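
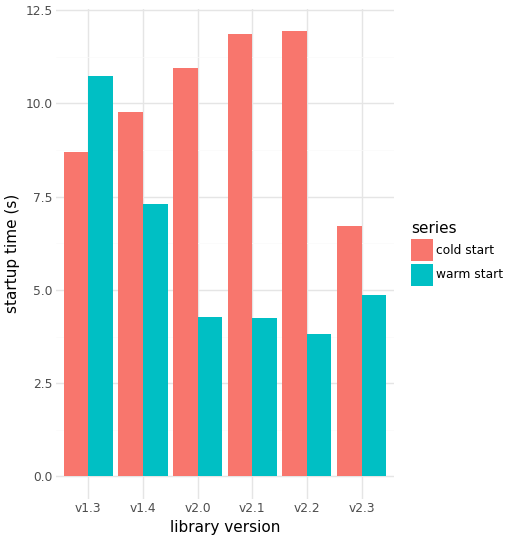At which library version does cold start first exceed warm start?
v1.3: cold start ≈ 9 vs warm start ≈ 11 (not yet); v1.4: cold start ≈ 10 vs warm start ≈ 7 (first crossover).

v1.4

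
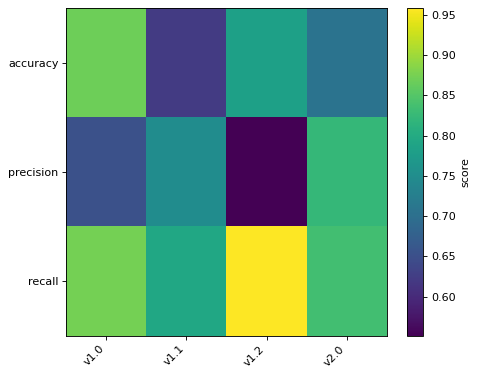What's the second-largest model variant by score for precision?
v1.1

Top 3 for precision: v2.0 ≈ 0.80, v1.1 ≈ 0.75, v1.0 ≈ 0.65.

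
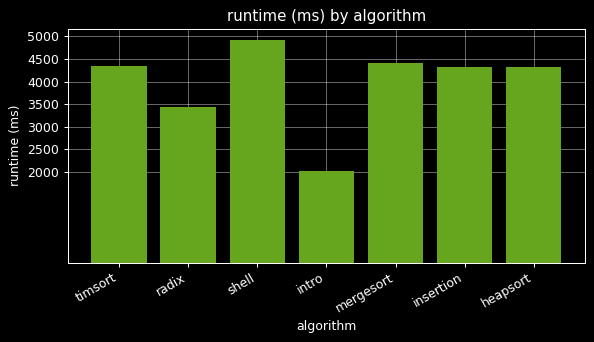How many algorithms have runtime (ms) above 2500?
6

Above 2500: timsort, radix, shell, mergesort, insertion, heapsort.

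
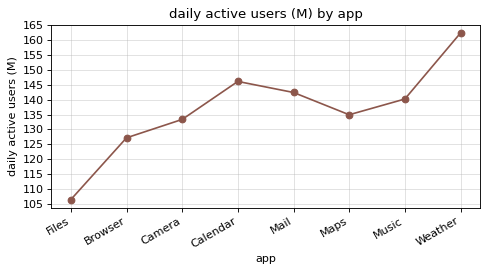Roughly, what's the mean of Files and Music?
(105 + 140) / 2 ≈ 122.

≈ 122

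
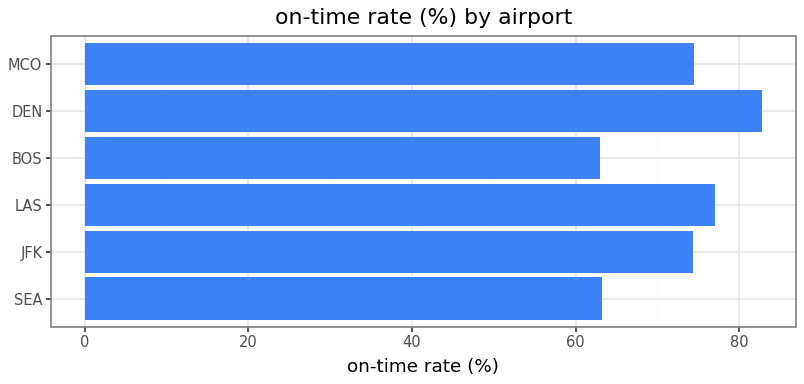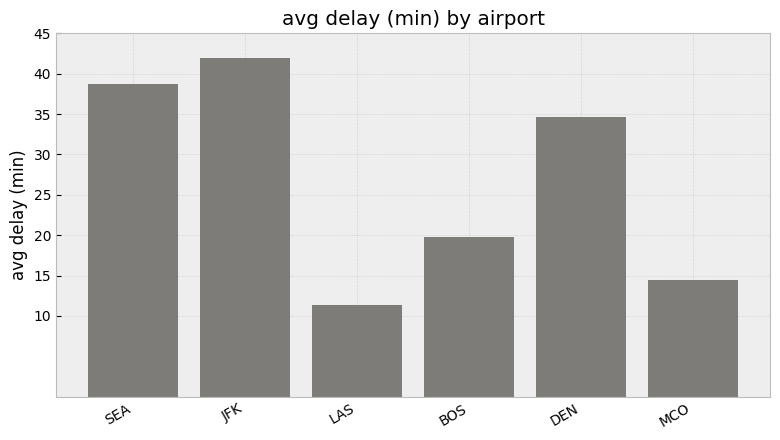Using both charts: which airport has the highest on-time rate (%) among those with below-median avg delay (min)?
Chart 2 median avg delay (min) ≈ 25; below-median airports: LAS, BOS, MCO. Among those, LAS has the highest on-time rate (%) (≈ 80).

LAS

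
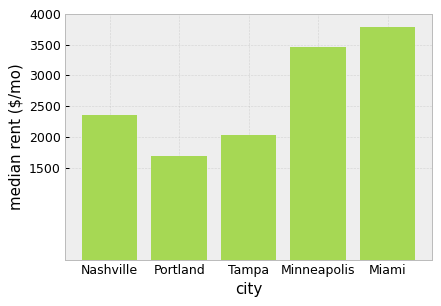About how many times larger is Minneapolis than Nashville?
≈ 1.4×

Minneapolis ≈ 3500, Nashville ≈ 2500; 3500/2500 ≈ 1.4.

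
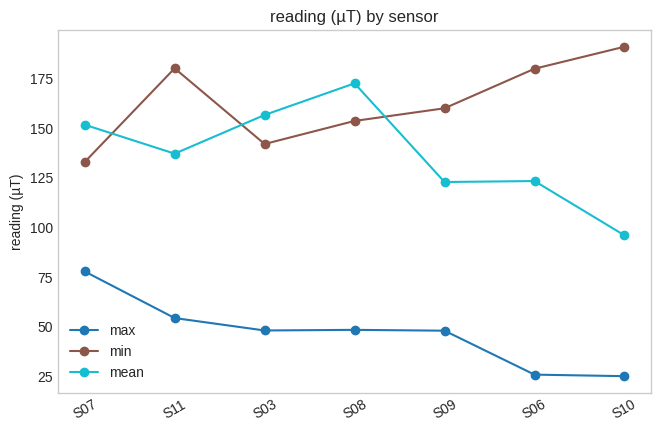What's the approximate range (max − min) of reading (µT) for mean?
≈ 80

Max S08 ≈ 180, min S10 ≈ 100; range ≈ 80.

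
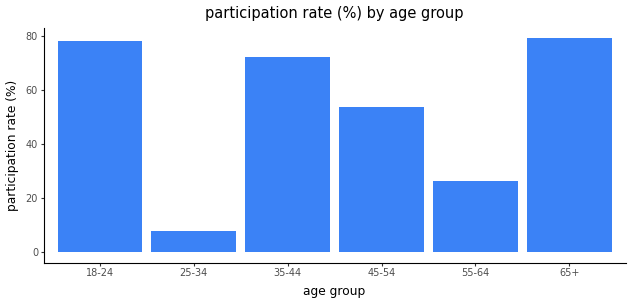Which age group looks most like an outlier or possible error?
25-34 ≈ 10; the rest sit between ≈ 30 and ≈ 80.

25-34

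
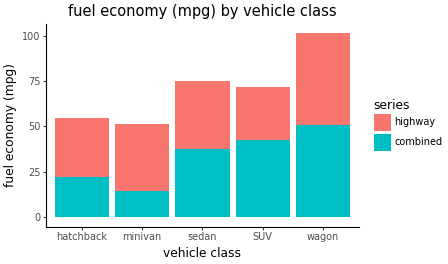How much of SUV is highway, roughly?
highway top ≈ 70, bottom ≈ 40; segment ≈ 30.

≈ 30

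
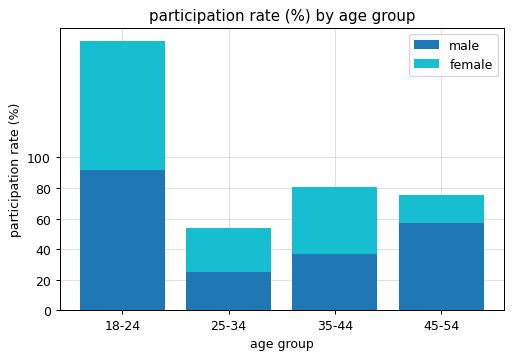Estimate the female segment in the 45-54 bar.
female top ≈ 80, bottom ≈ 60; segment ≈ 20.

≈ 20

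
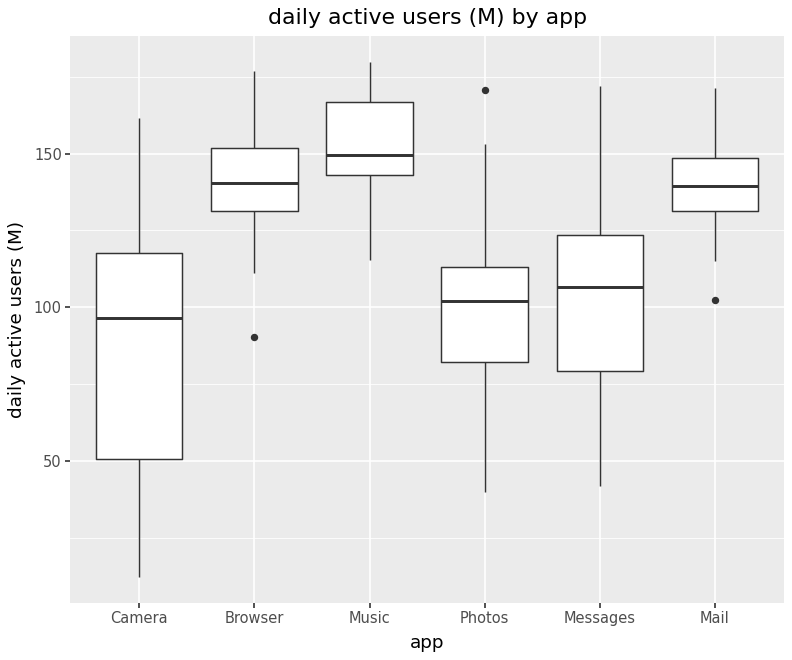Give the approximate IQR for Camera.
≈ 70

Q3 ≈ 120, Q1 ≈ 50; IQR ≈ 70.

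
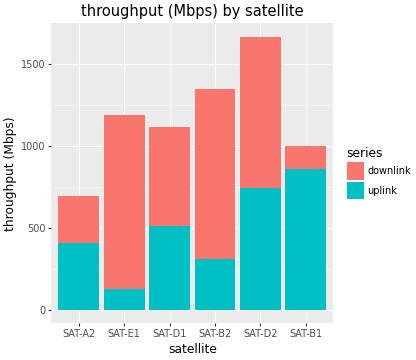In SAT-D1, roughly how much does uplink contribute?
uplink top ≈ 600, bottom ≈ 0; segment ≈ 600.

≈ 600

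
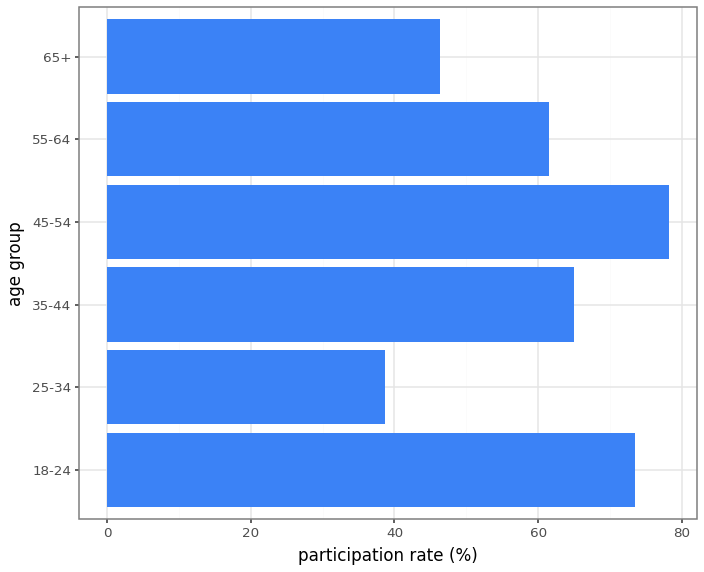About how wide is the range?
Max 45-54 ≈ 80, min 25-34 ≈ 40; range ≈ 40.

≈ 40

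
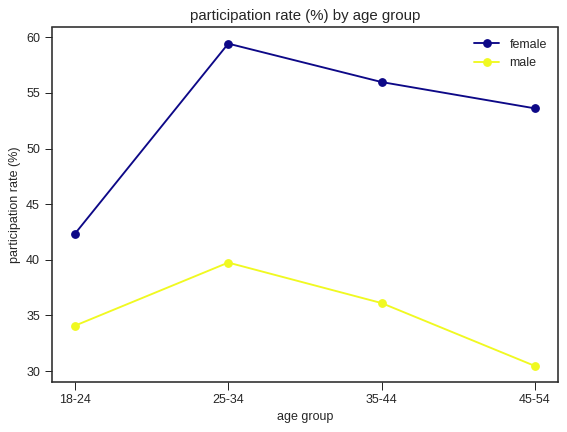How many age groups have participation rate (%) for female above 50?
3

Above 50: 25-34, 35-44, 45-54.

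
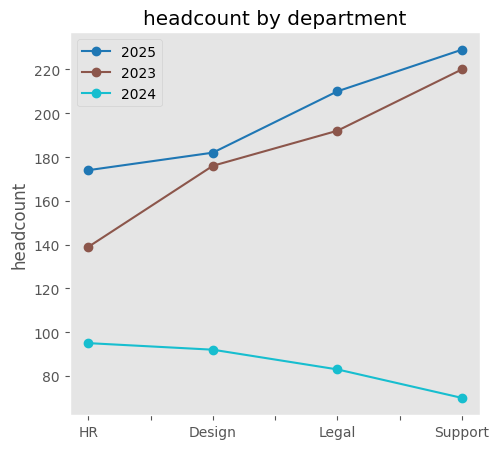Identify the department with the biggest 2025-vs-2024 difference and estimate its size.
Support: 2025 ≈ 220, 2024 ≈ 80 → gap ≈ 140. Next-largest (Legal) is only ≈ 120.

Support, ≈ 140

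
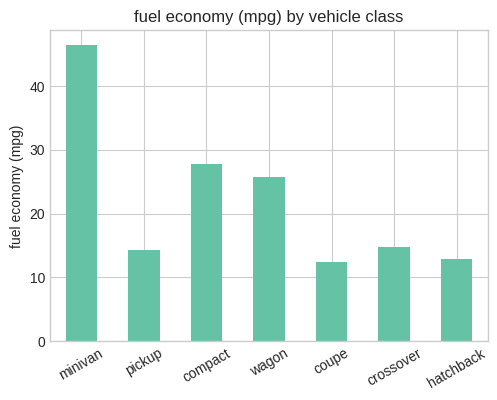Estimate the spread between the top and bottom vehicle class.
Max minivan ≈ 45, min coupe ≈ 10; range ≈ 35.

≈ 35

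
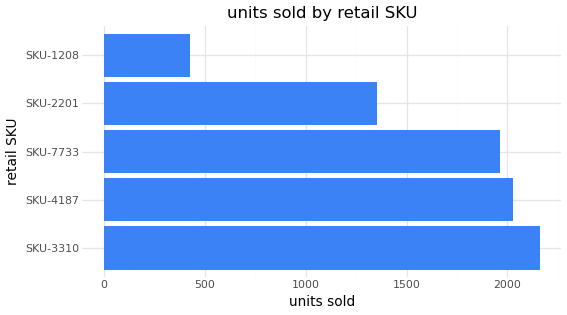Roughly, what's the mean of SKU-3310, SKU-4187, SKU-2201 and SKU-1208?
(2200 + 2000 + 1400 + 400) / 4 ≈ 1500.

≈ 1500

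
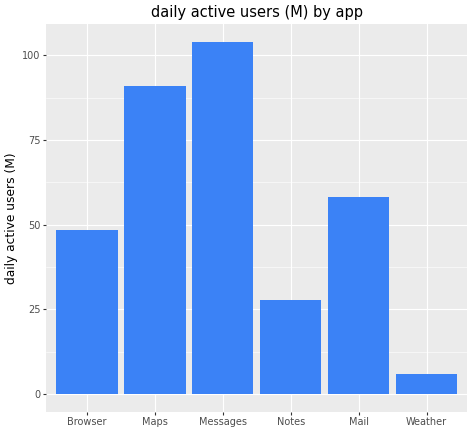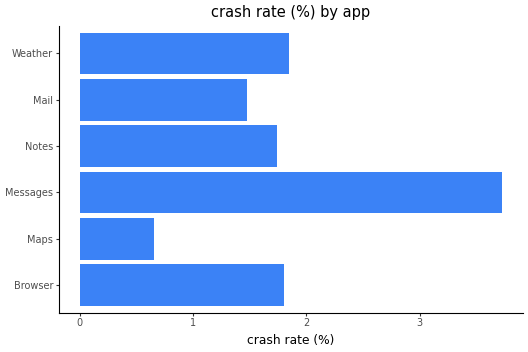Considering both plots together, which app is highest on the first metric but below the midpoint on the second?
Maps

Chart 2 median crash rate (%) ≈ 2; below-median apps: Maps, Notes, Mail. Among those, Maps has the highest daily active users (M) (≈ 90).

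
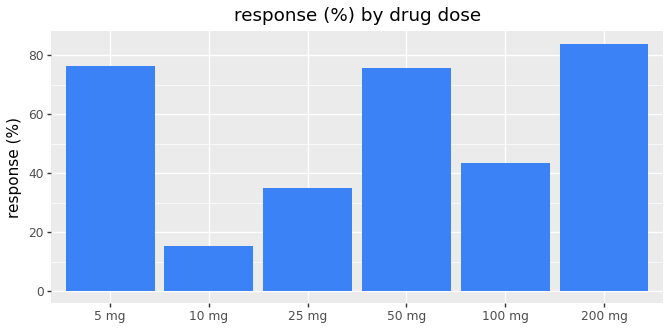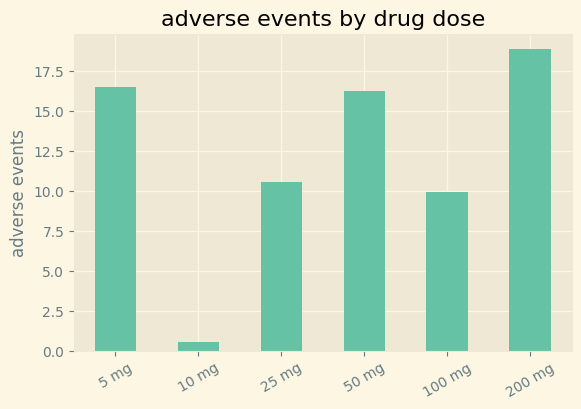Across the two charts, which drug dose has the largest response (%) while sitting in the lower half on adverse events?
100 mg

Chart 2 median adverse events ≈ 14; below-median drug doses: 10 mg, 25 mg, 100 mg. Among those, 100 mg has the highest response (%) (≈ 40).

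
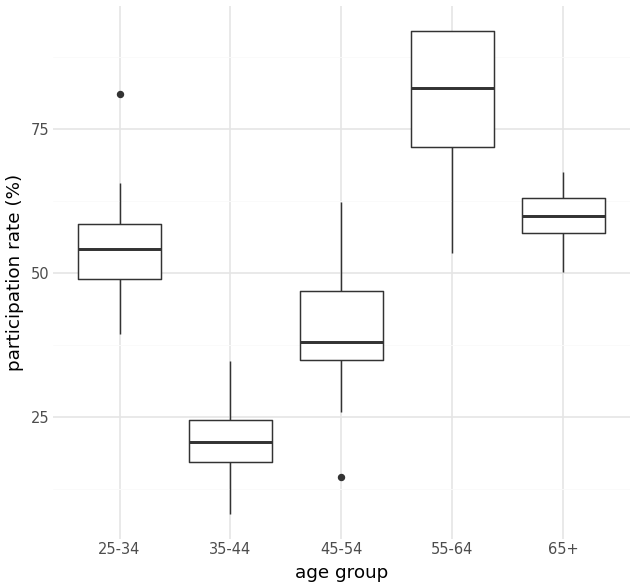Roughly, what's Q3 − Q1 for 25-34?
≈ 10

Q3 ≈ 60, Q1 ≈ 50; IQR ≈ 10.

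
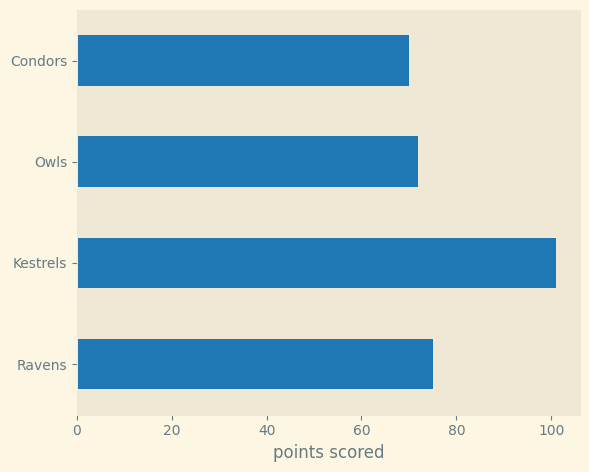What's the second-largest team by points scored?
Top 3: Kestrels ≈ 100, Ravens ≈ 80, Owls ≈ 70.

Ravens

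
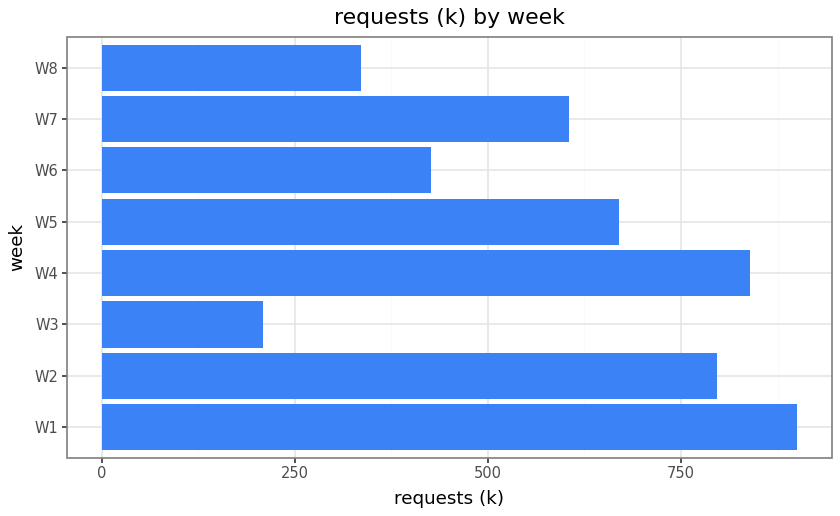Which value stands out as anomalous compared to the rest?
W3

W3 ≈ 200; the rest sit between ≈ 300 and ≈ 900.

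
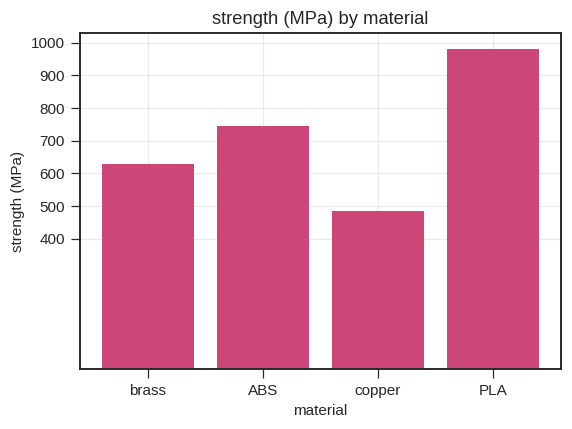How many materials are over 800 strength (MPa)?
Above 800: PLA.

1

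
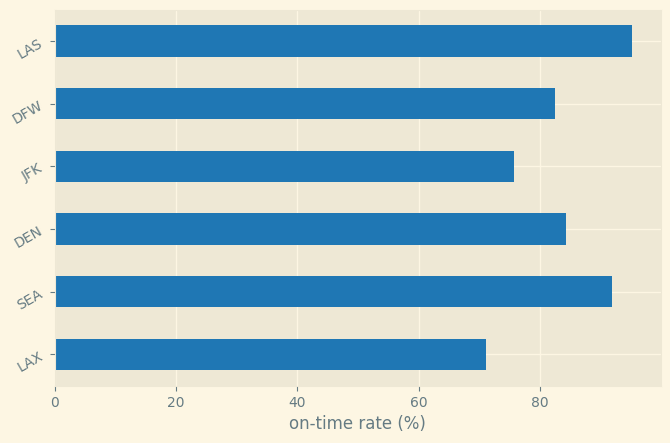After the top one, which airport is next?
SEA

Top 3: LAS ≈ 100, SEA ≈ 90, DEN ≈ 80.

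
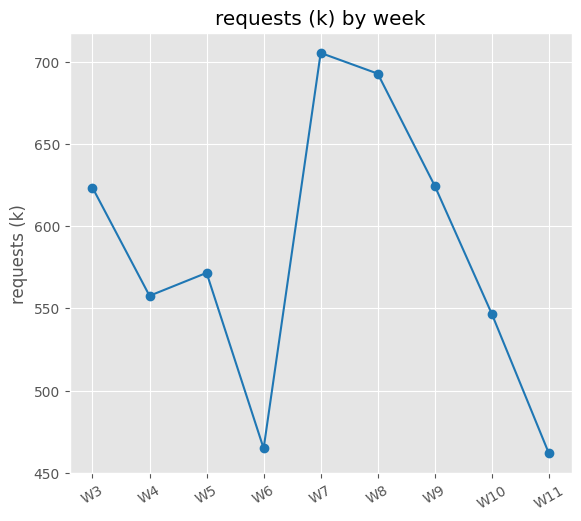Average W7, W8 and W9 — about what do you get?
≈ 675

(700 + 700 + 625) / 3 ≈ 675.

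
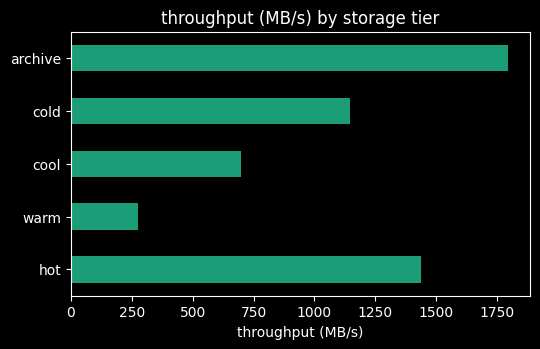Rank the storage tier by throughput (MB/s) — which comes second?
hot

Top 3: archive ≈ 1800, hot ≈ 1400, cold ≈ 1200.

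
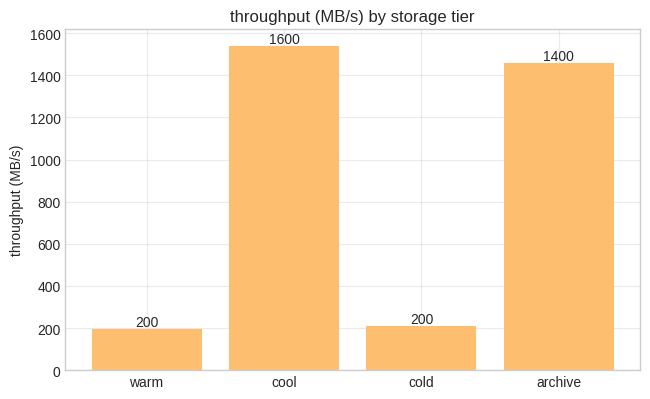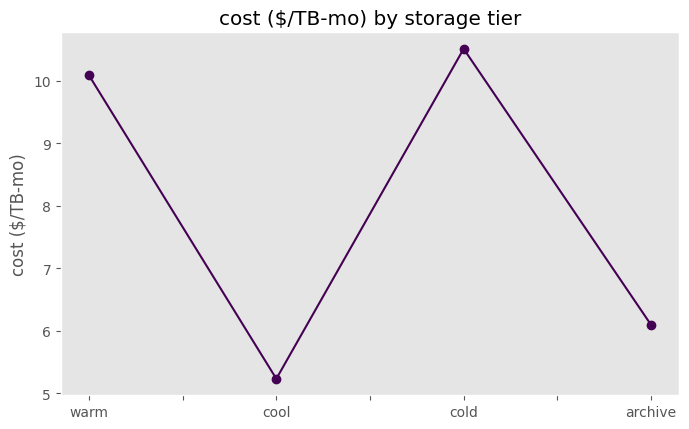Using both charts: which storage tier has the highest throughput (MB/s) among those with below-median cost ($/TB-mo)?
Chart 2 median cost ($/TB-mo) ≈ 8; below-median storage tiers: cool, archive. Among those, cool has the highest throughput (MB/s) (≈ 1600).

cool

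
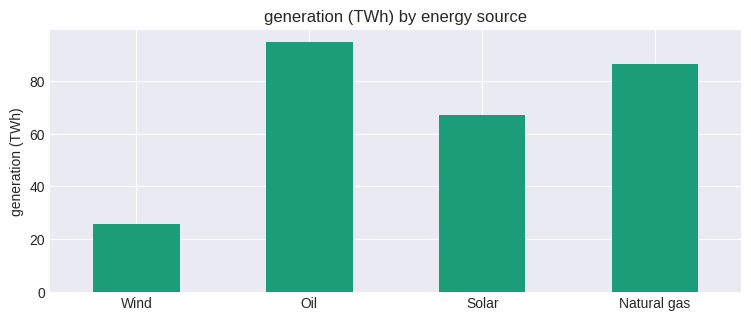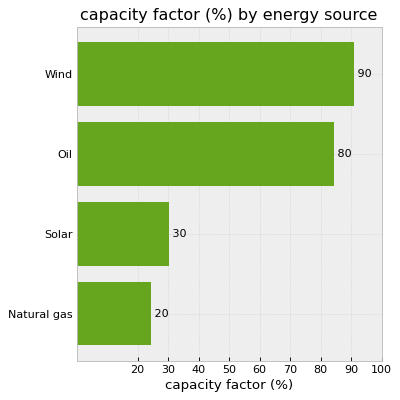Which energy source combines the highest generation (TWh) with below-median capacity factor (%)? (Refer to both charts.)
Chart 2 median capacity factor (%) ≈ 60; below-median energy sources: Solar, Natural gas. Among those, Natural gas has the highest generation (TWh) (≈ 90).

Natural gas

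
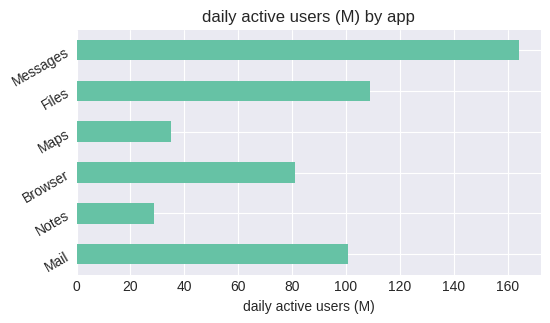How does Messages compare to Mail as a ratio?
≈ 1.6×

Messages ≈ 160, Mail ≈ 100; 160/100 ≈ 1.6.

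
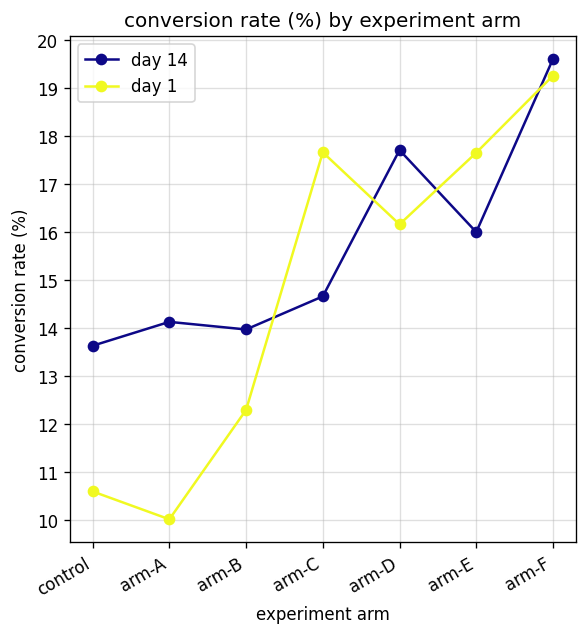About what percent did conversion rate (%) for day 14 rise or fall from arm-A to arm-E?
arm-A ≈ 14, arm-E ≈ 16; (16 − 14) / 14 ≈ +14.3%.

≈ +14.3%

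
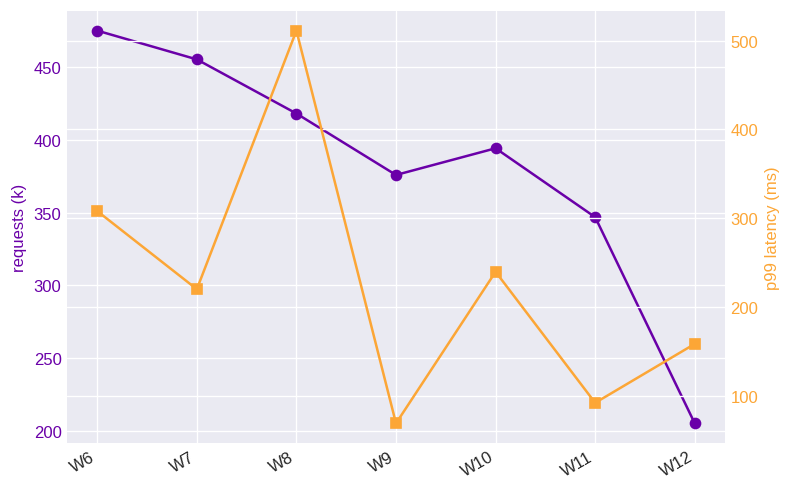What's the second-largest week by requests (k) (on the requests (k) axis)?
W7

Top 3 (on the requests (k) axis): W6 ≈ 475, W7 ≈ 450, W8 ≈ 425.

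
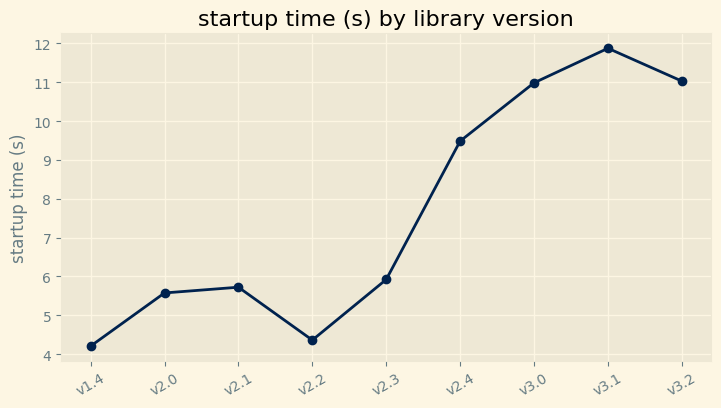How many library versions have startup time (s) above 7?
4

Above 7: v2.4, v3.0, v3.1, v3.2.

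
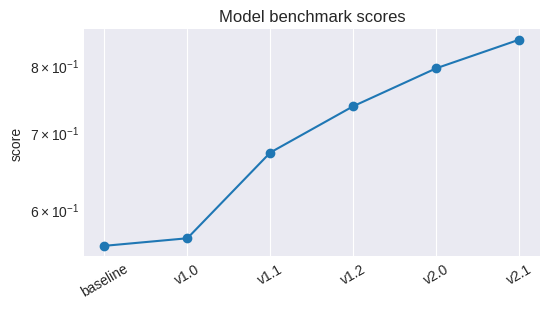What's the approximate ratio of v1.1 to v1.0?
v1.1 ≈ 0.65, v1.0 ≈ 0.55; 0.65/0.55 ≈ 1.18.

≈ 1.18×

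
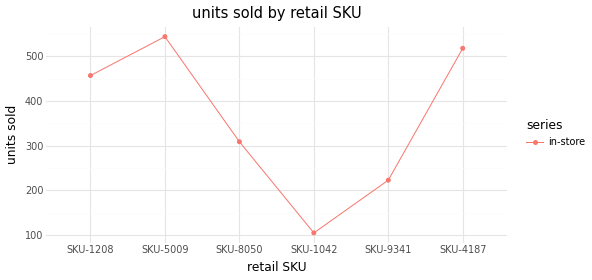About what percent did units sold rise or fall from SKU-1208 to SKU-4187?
SKU-1208 ≈ 450, SKU-4187 ≈ 500; (500 − 450) / 450 ≈ +11.1%.

≈ +11.1%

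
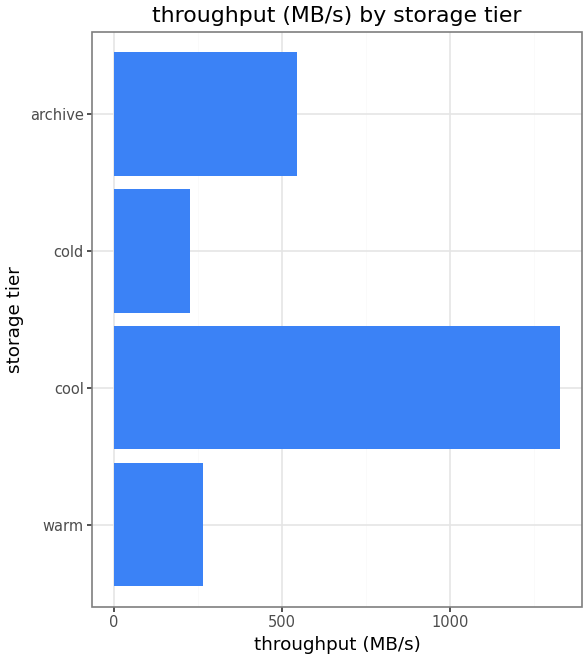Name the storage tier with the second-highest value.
archive

Top 3: cool ≈ 1400, archive ≈ 600, warm ≈ 200.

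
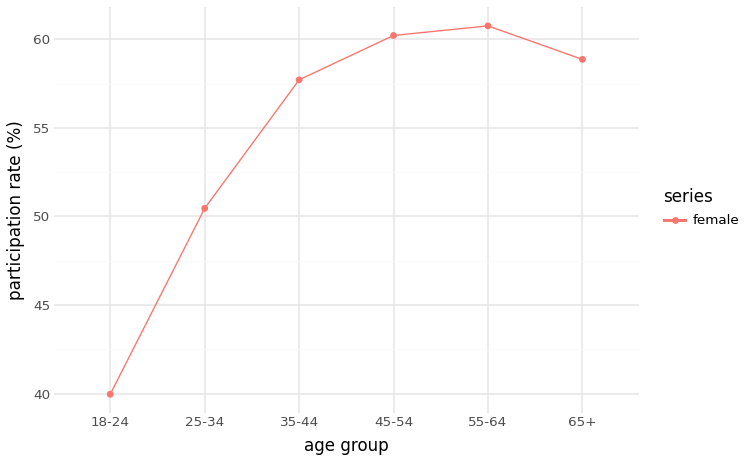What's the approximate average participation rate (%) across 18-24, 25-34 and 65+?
≈ 49

(40 + 50 + 58) / 3 ≈ 49.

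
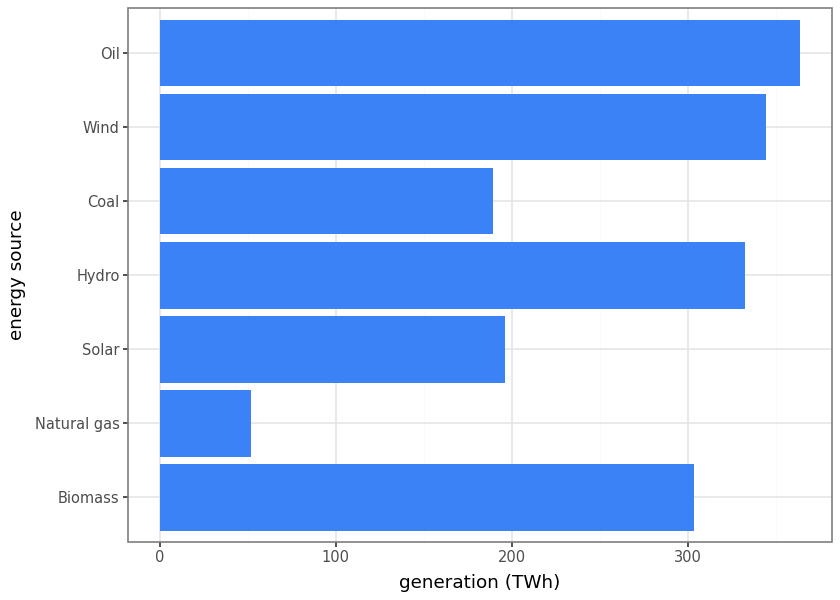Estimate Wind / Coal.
≈ 1.75×

Wind ≈ 350, Coal ≈ 200; 350/200 ≈ 1.75.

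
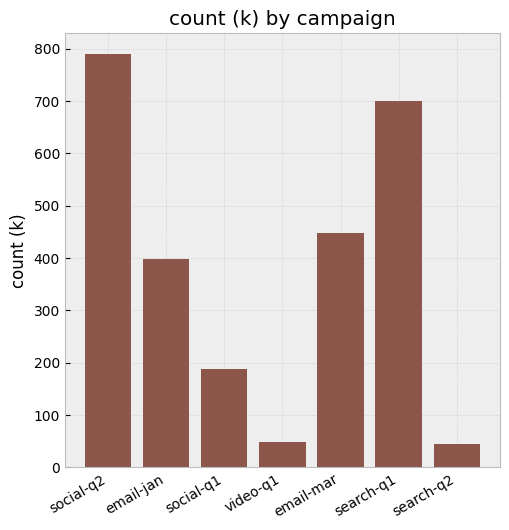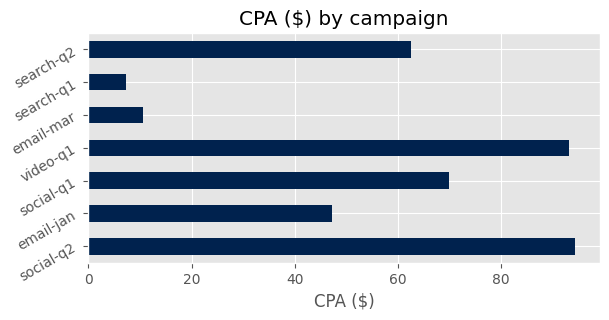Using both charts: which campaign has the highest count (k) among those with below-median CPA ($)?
search-q1

Chart 2 median CPA ($) ≈ 60; below-median campaigns: email-jan, email-mar, search-q1. Among those, search-q1 has the highest count (k) (≈ 700).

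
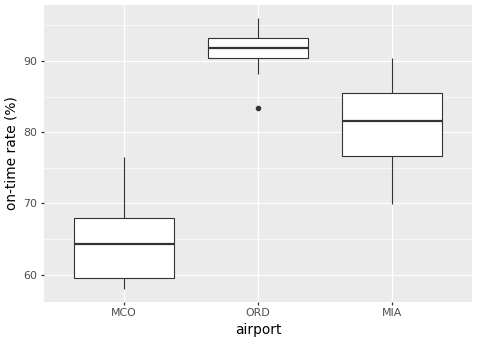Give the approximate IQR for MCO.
≈ 10

Q3 ≈ 70, Q1 ≈ 60; IQR ≈ 10.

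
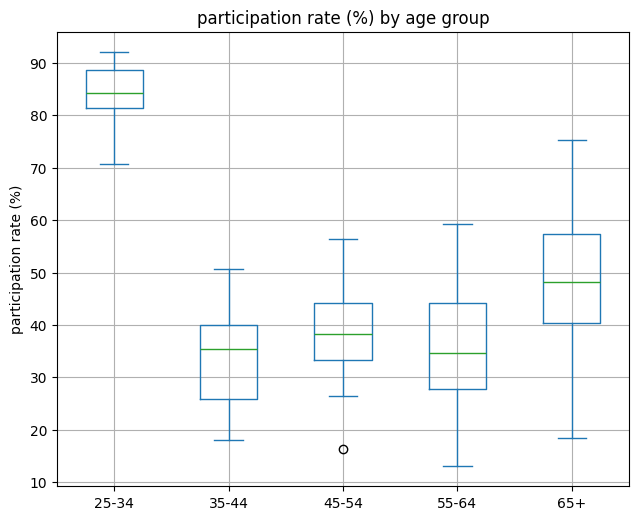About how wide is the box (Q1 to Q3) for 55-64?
Q3 ≈ 45, Q1 ≈ 30; IQR ≈ 15.

≈ 15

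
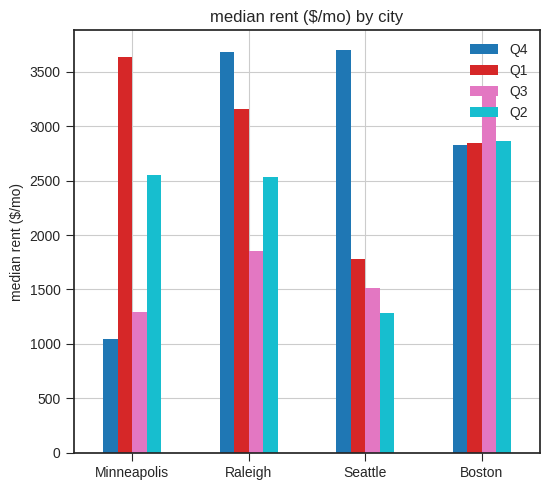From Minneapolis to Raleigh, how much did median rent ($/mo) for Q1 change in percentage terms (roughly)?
Minneapolis ≈ 3500, Raleigh ≈ 3000; (3000 − 3500) / 3500 ≈ -14.3%.

≈ -14.3%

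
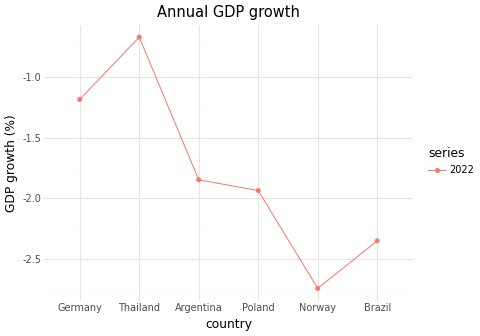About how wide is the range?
Max Thailand ≈ -0.6, min Norway ≈ -2.8; range ≈ 2.2.

≈ 2.2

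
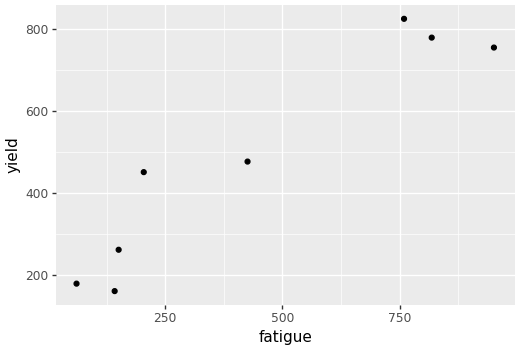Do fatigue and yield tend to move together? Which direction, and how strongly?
Points are positively correlated; strong (|r| ≈ 0.9).

positive, strong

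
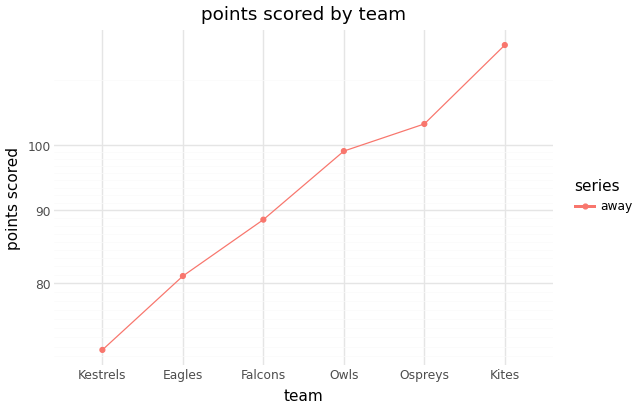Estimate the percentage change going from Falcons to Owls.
≈ +11.1%

Falcons ≈ 90, Owls ≈ 100; (100 − 90) / 90 ≈ +11.1%.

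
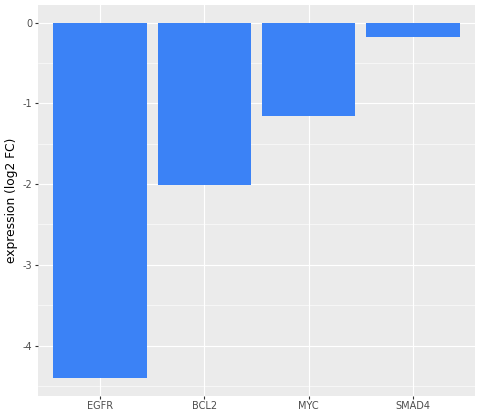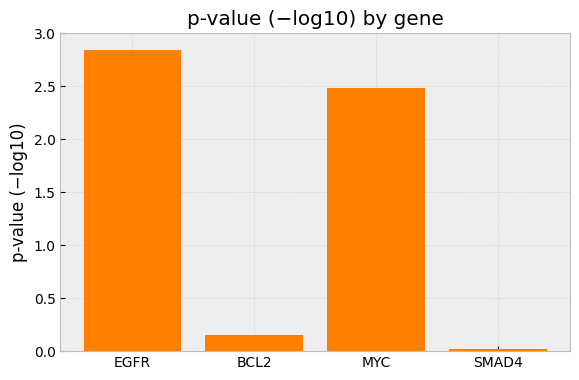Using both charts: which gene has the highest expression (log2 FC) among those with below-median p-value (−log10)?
Chart 2 median p-value (−log10) ≈ 1.5; below-median genes: BCL2, SMAD4. Among those, SMAD4 has the highest expression (log2 FC) (≈ 0).

SMAD4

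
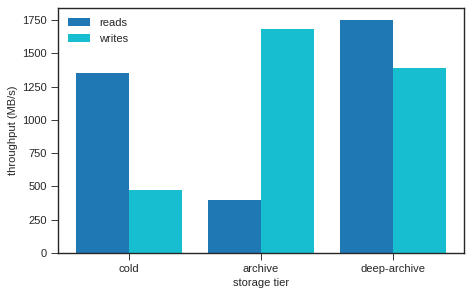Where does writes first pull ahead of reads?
cold: writes ≈ 400 vs reads ≈ 1400 (not yet); archive: writes ≈ 1600 vs reads ≈ 400 (first crossover).

archive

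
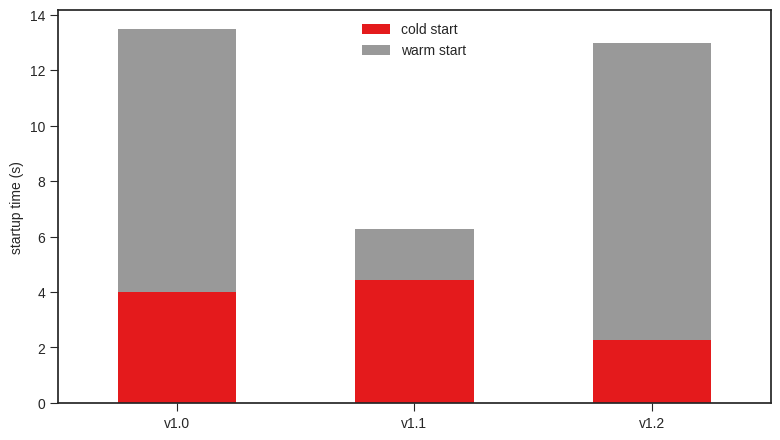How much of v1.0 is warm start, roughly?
≈ 10

warm start top ≈ 14, bottom ≈ 4; segment ≈ 10.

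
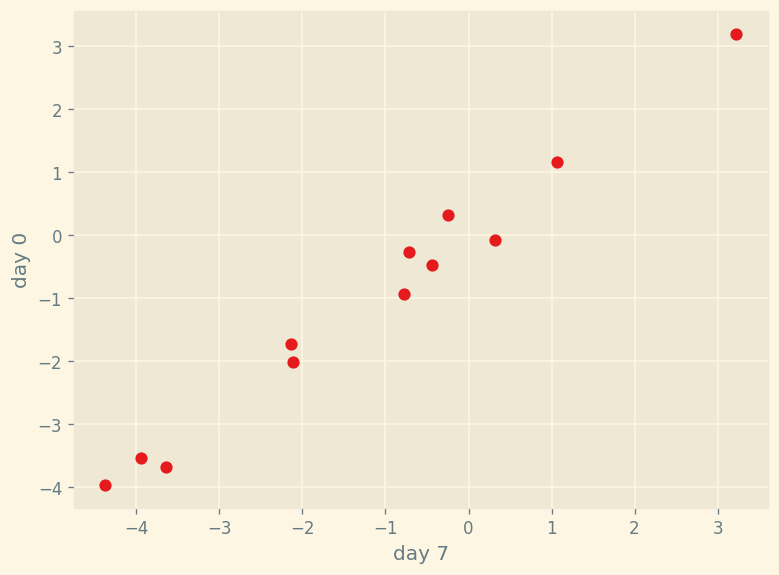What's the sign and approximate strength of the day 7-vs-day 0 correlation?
positive, strong

Points are positively correlated; strong (|r| ≈ 1.0).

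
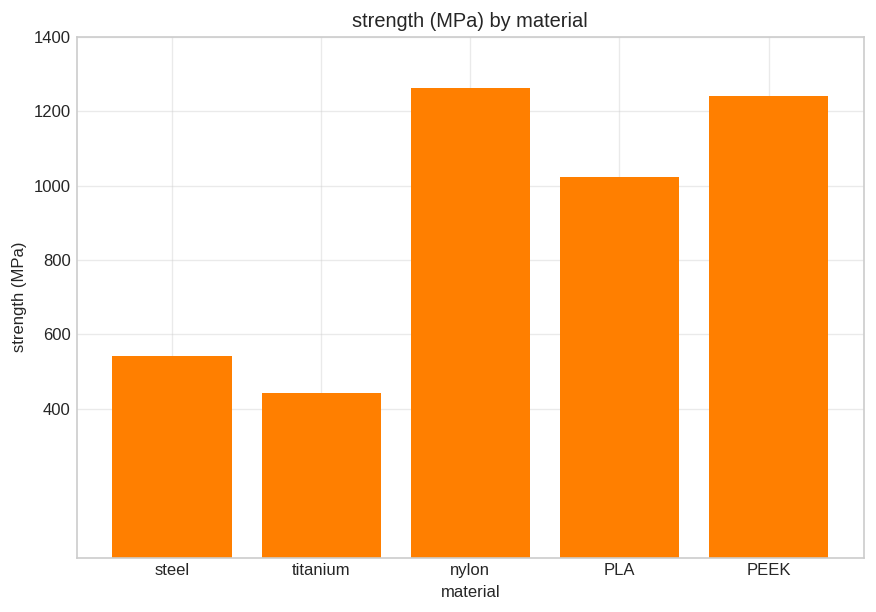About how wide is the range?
Max nylon ≈ 1200, min titanium ≈ 400; range ≈ 800.

≈ 800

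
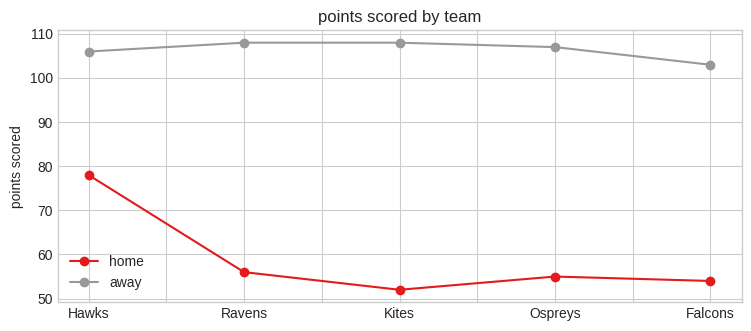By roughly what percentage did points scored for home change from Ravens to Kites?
Ravens ≈ 55, Kites ≈ 50; (50 − 55) / 55 ≈ -9.1%.

≈ -9.1%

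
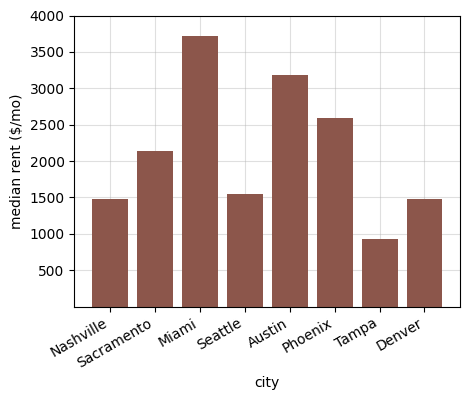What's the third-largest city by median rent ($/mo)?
Top 4: Miami ≈ 3500, Austin ≈ 3000, Phoenix ≈ 2500, Sacramento ≈ 2000.

Phoenix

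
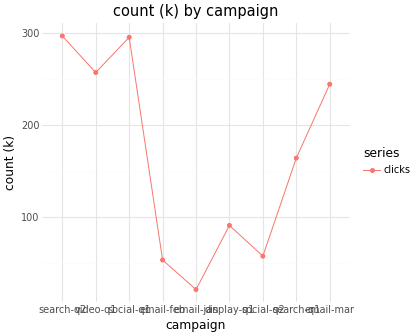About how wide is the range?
Max search-q2 ≈ 300, min email-jan ≈ 25; range ≈ 275.

≈ 275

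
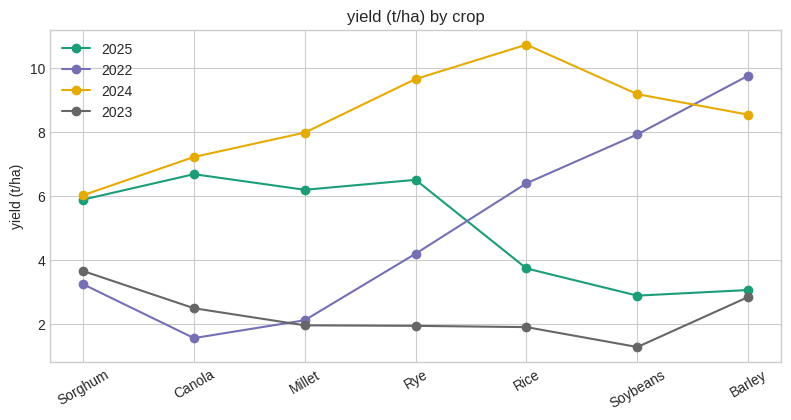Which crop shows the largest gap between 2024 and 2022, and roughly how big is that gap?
Millet: 2024 ≈ 8, 2022 ≈ 2 → gap ≈ 6. Next-largest (Canola) is only ≈ 5.

Millet, ≈ 6 t/ha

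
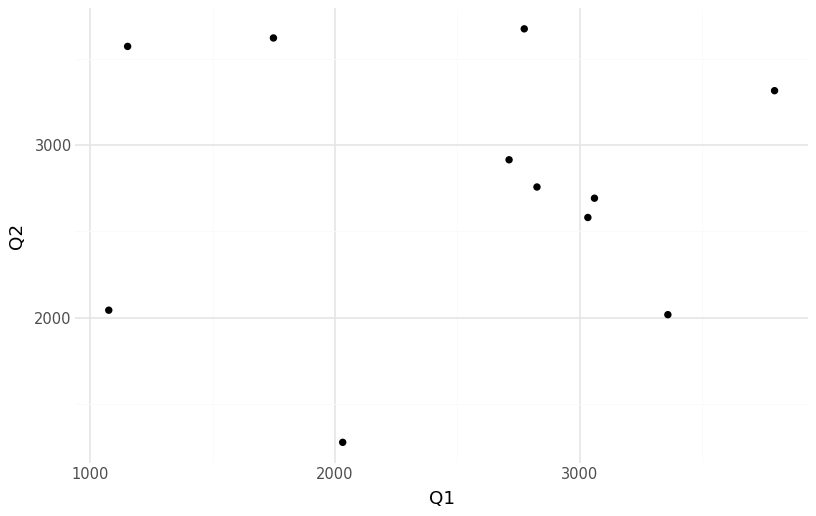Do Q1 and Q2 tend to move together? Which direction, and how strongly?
Points are roughly uncorrelated; weak (|r| ≈ 0.0).

no clear correlation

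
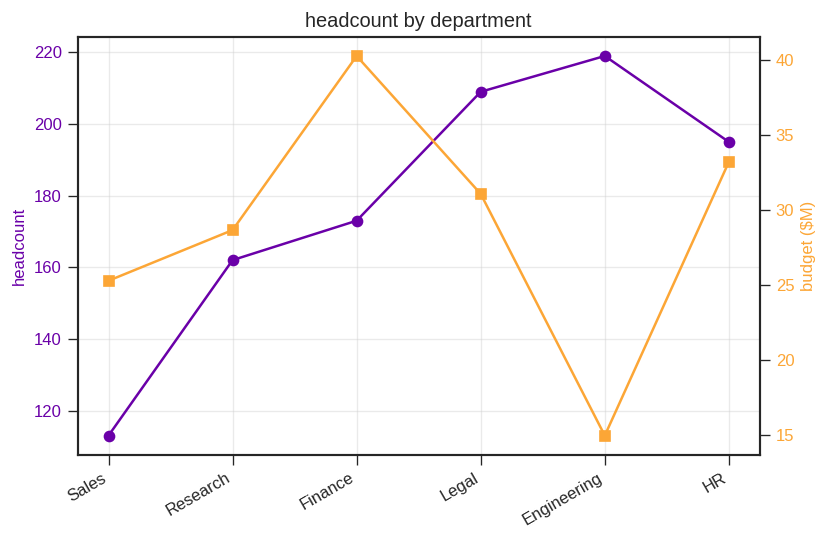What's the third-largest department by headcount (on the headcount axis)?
Top 4 (on the headcount axis): Engineering ≈ 220, Legal ≈ 210, HR ≈ 200, Finance ≈ 170.

HR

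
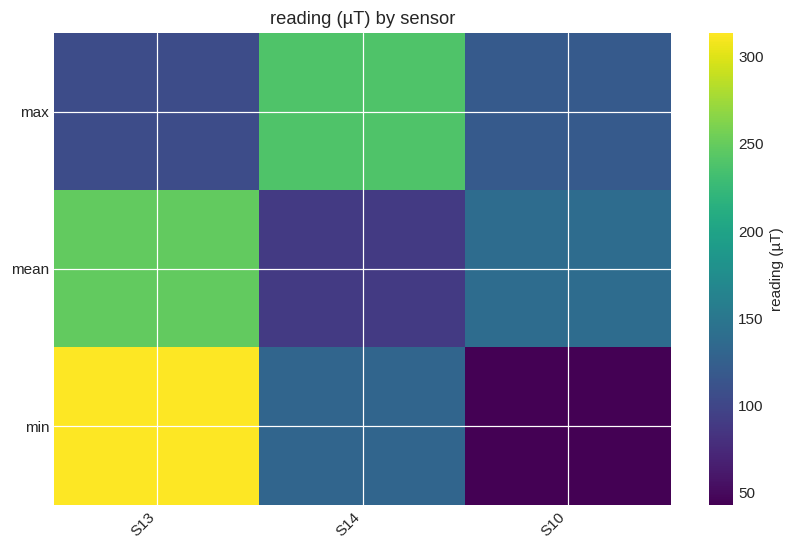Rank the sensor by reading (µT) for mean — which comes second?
Top 3 for mean: S13 ≈ 250, S10 ≈ 150, S14 ≈ 100.

S10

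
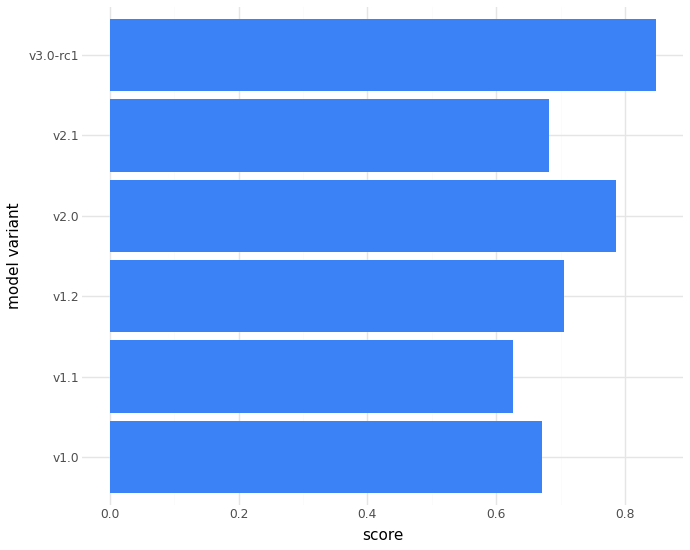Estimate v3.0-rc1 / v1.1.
≈ 1.33×

v3.0-rc1 ≈ 0.8, v1.1 ≈ 0.6; 0.8/0.6 ≈ 1.33.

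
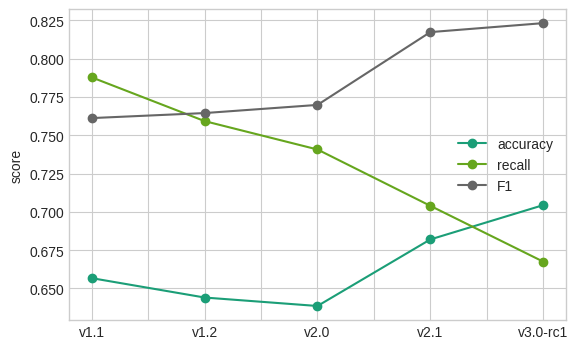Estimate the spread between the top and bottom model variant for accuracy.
Max v3.0-rc1 ≈ 0.70, min v2.0 ≈ 0.64; range ≈ 0.06.

≈ 0.06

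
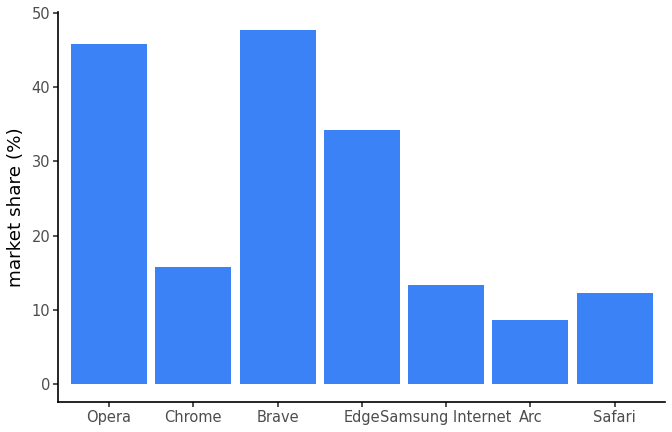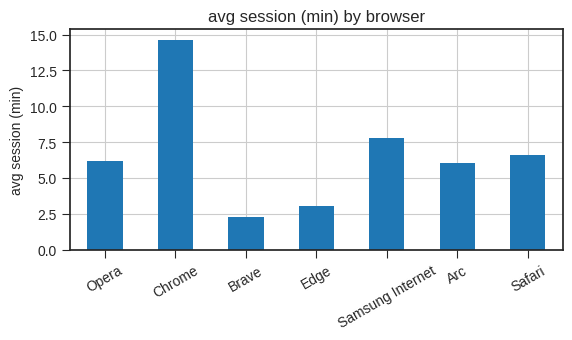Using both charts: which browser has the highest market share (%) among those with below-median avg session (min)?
Brave

Chart 2 median avg session (min) ≈ 6; below-median browsers: Brave, Edge, Arc. Among those, Brave has the highest market share (%) (≈ 50).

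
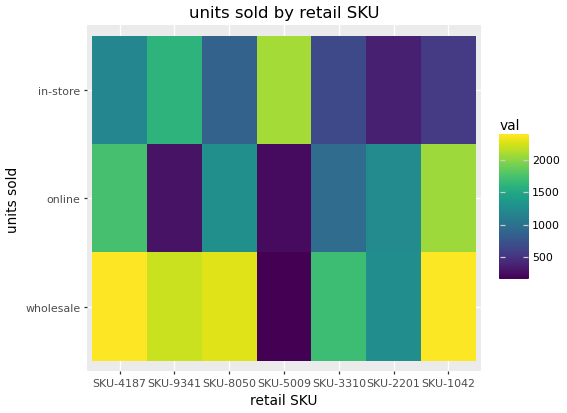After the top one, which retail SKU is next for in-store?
SKU-9341

Top 3 for in-store: SKU-5009 ≈ 2000, SKU-9341 ≈ 1600, SKU-4187 ≈ 1200.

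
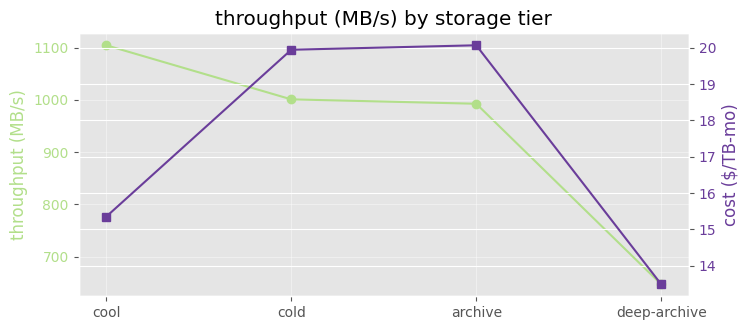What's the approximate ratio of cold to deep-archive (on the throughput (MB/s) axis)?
≈ 1.54×

cold ≈ 1000, deep-archive ≈ 650; 1000/650 ≈ 1.54.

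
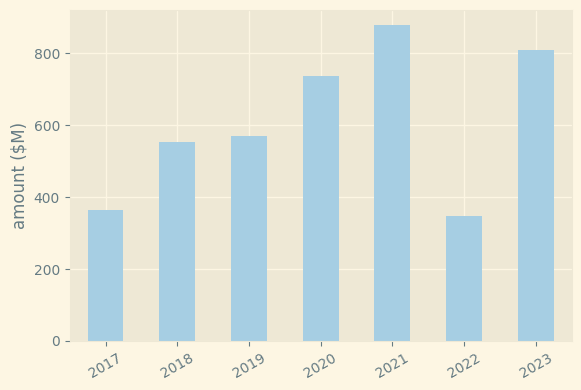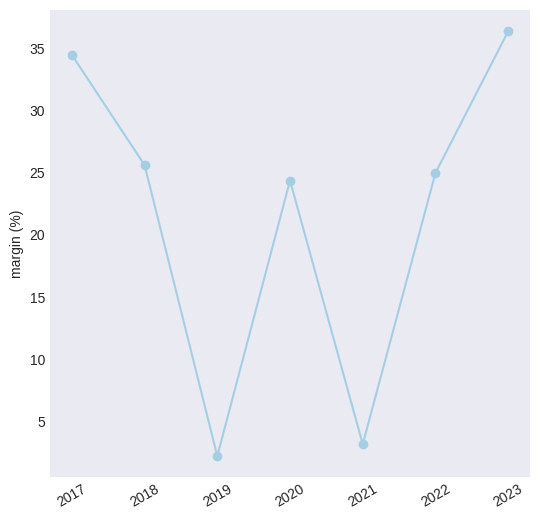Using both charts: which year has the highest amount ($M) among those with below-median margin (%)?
Chart 2 median margin (%) ≈ 25; below-median years: 2019, 2020, 2021. Among those, 2021 has the highest amount ($M) (≈ 900).

2021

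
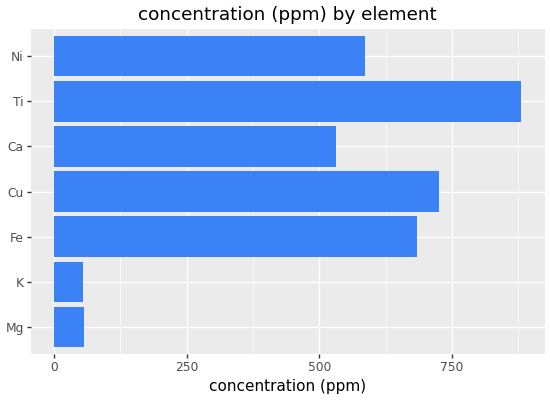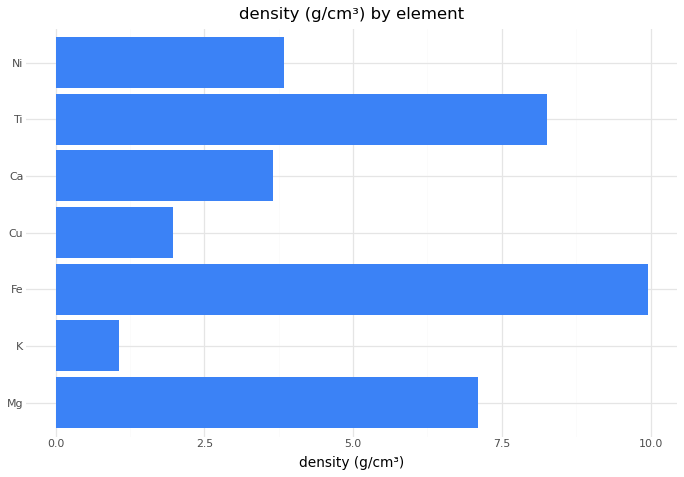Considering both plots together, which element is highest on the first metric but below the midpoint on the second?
Chart 2 median density (g/cm³) ≈ 4; below-median elements: K, Cu, Ca. Among those, Cu has the highest concentration (ppm) (≈ 700).

Cu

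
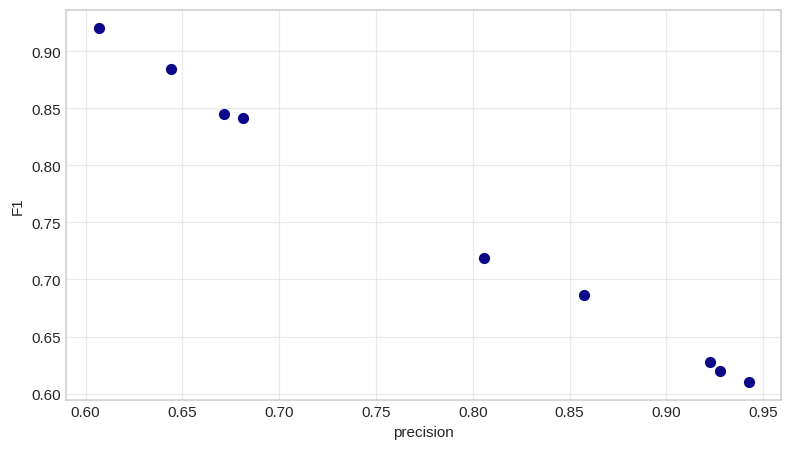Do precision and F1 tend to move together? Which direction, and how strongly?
negative, strong

Points are negatively correlated; strong (|r| ≈ 1.0).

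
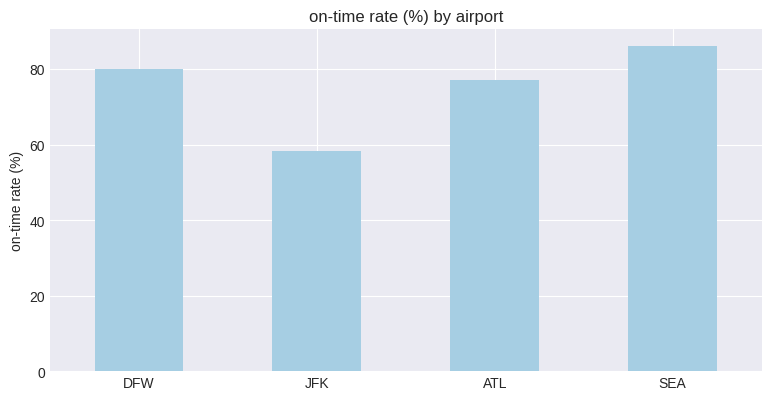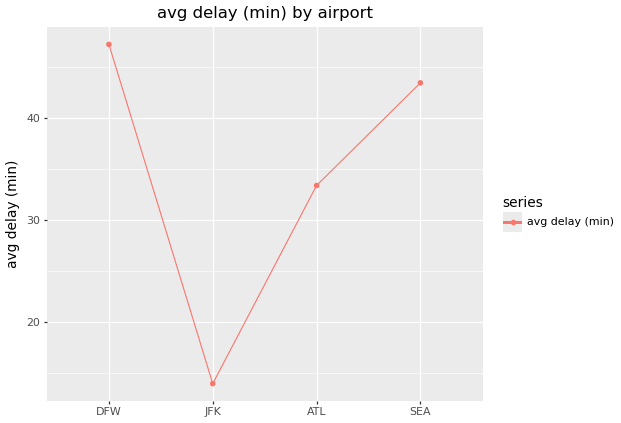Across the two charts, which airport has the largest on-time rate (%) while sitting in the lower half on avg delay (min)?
ATL

Chart 2 median avg delay (min) ≈ 40; below-median airports: JFK, ATL. Among those, ATL has the highest on-time rate (%) (≈ 80).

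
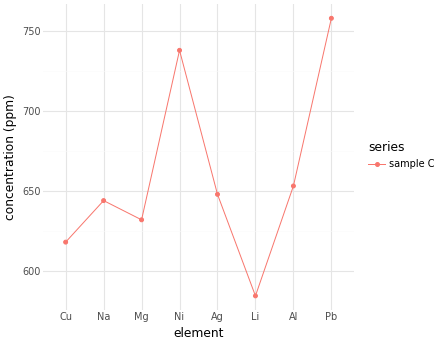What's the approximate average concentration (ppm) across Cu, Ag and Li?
(620 + 640 + 580) / 3 ≈ 613.

≈ 613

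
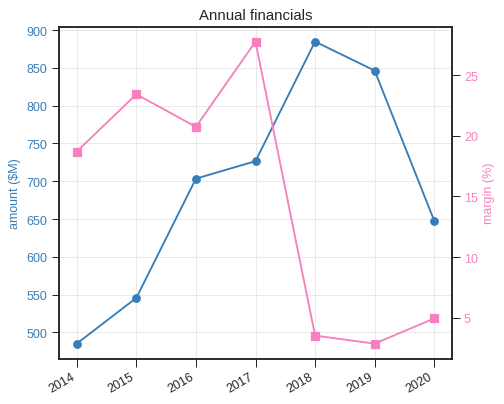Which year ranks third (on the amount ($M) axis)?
Top 4 (on the amount ($M) axis): 2018 ≈ 900, 2019 ≈ 850, 2017 ≈ 750, 2016 ≈ 700.

2017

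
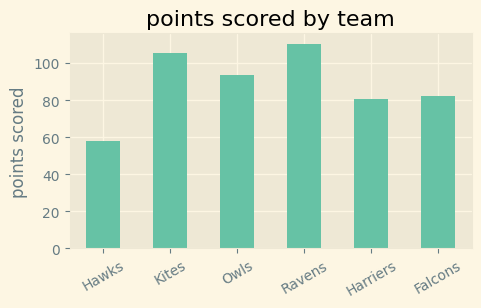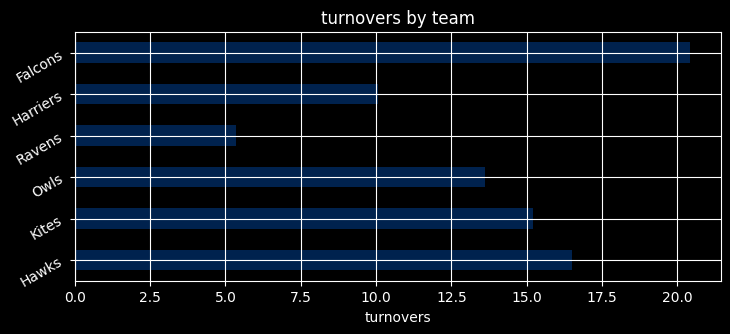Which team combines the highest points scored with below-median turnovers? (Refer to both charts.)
Chart 2 median turnovers ≈ 14; below-median teams: Owls, Ravens, Harriers. Among those, Ravens has the highest points scored (≈ 120).

Ravens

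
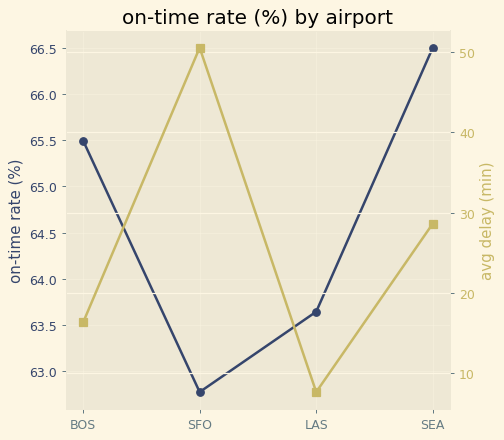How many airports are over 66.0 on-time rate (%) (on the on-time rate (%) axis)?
Above 66.0: SEA.

1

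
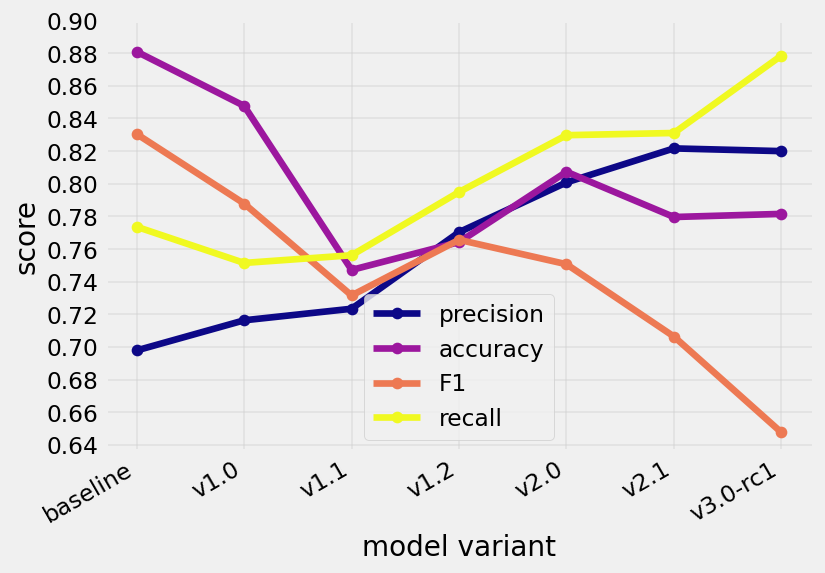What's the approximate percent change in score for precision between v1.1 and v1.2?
v1.1 ≈ 0.72, v1.2 ≈ 0.78; (0.78 − 0.72) / 0.72 ≈ +8.3%.

≈ +8.3%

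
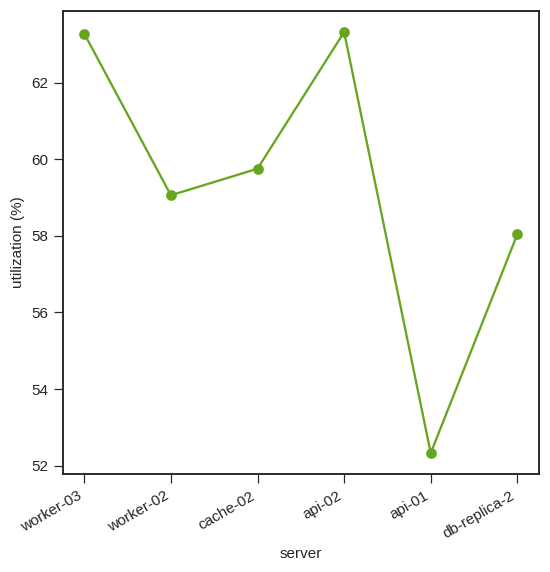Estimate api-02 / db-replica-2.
api-02 ≈ 63, db-replica-2 ≈ 58; 63/58 ≈ 1.09.

≈ 1.09×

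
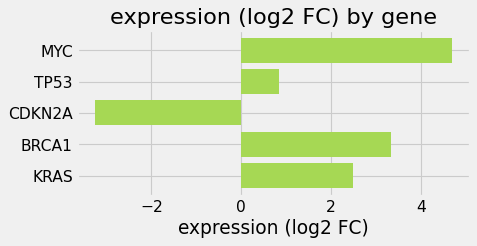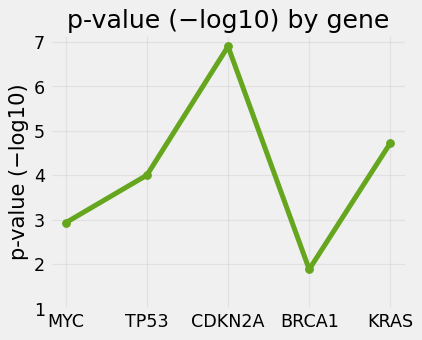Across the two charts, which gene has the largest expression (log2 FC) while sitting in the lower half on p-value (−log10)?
MYC

Chart 2 median p-value (−log10) ≈ 4; below-median genes: MYC, BRCA1. Among those, MYC has the highest expression (log2 FC) (≈ 4.5).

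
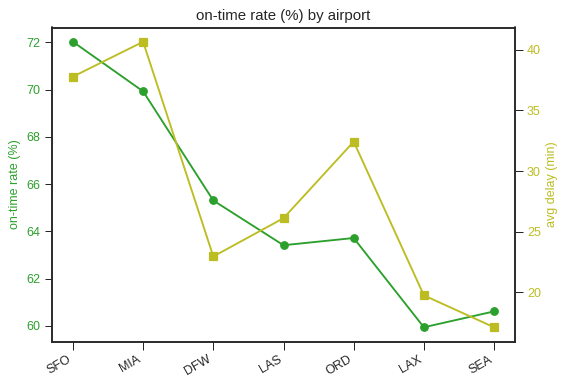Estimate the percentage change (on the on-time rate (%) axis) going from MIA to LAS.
≈ -8.6%

MIA ≈ 70, LAS ≈ 64; (64 − 70) / 70 ≈ -8.6%.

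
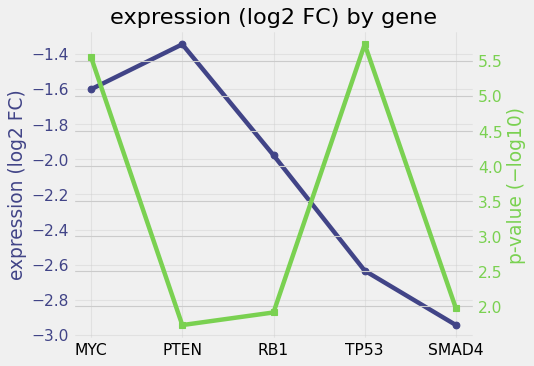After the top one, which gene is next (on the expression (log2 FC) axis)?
MYC

Top 3 (on the expression (log2 FC) axis): PTEN ≈ -1.4, MYC ≈ -1.6, RB1 ≈ -2.0.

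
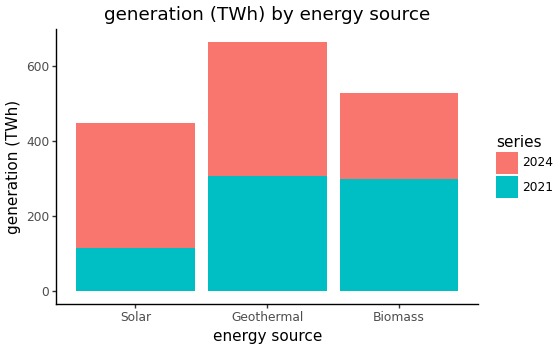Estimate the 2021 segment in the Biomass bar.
2021 top ≈ 300, bottom ≈ 0; segment ≈ 300.

≈ 300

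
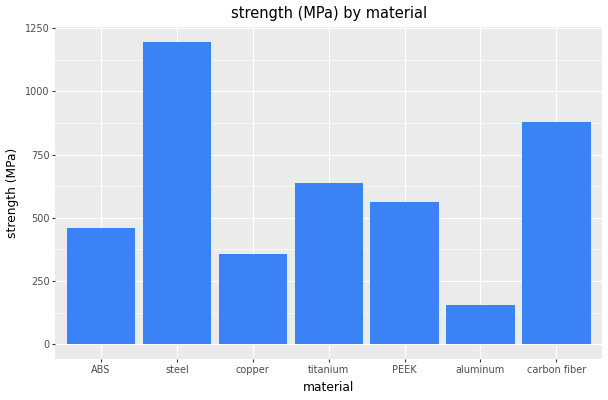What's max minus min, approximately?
≈ 1000

Max steel ≈ 1200, min aluminum ≈ 200; range ≈ 1000.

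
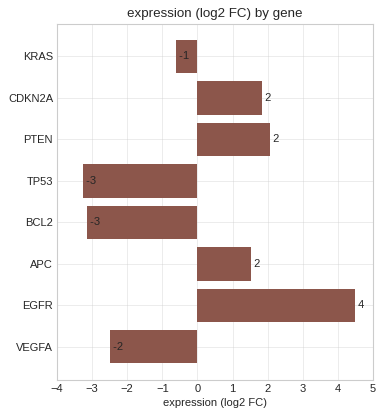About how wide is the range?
Max EGFR ≈ 4, min TP53 ≈ -3; range ≈ 7.

≈ 7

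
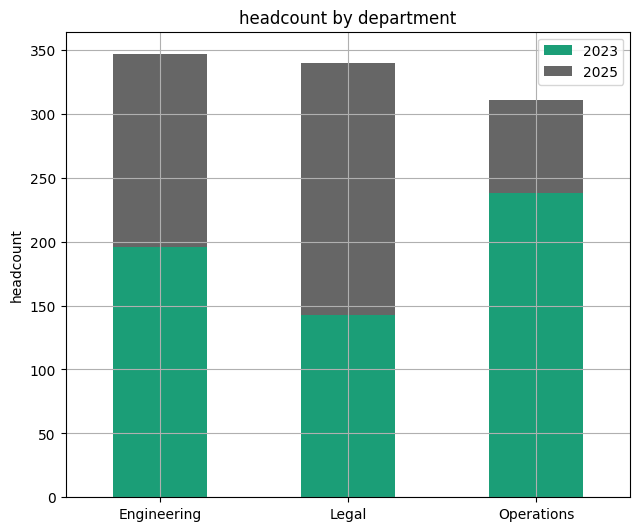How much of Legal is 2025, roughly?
2025 top ≈ 350, bottom ≈ 150; segment ≈ 200.

≈ 200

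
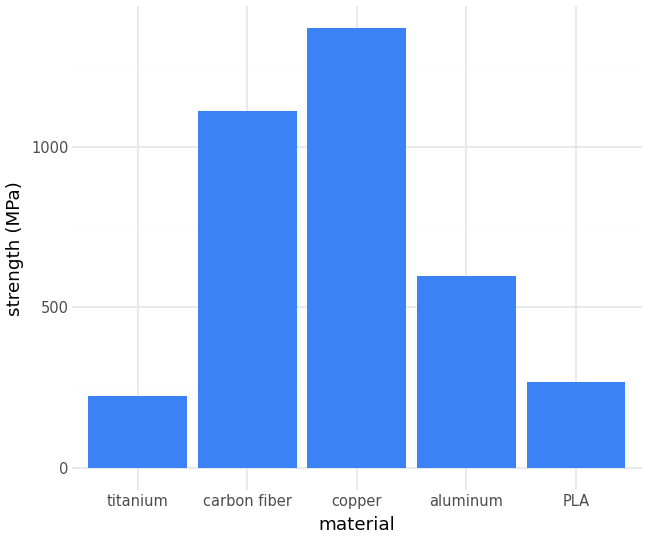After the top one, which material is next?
carbon fiber

Top 3: copper ≈ 1400, carbon fiber ≈ 1200, aluminum ≈ 600.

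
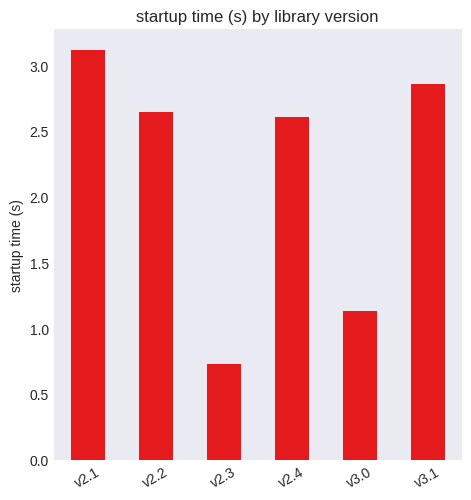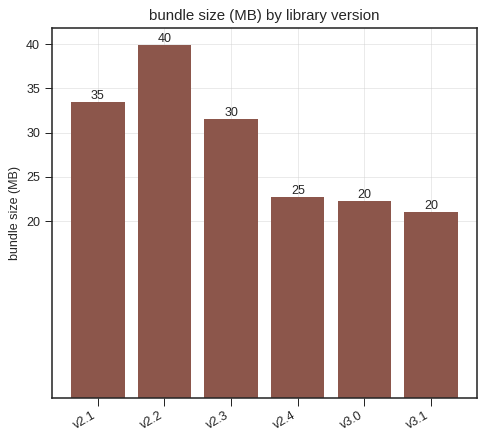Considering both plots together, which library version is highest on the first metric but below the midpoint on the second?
v3.1

Chart 2 median bundle size (MB) ≈ 25; below-median library versions: v2.4, v3.0, v3.1. Among those, v3.1 has the highest startup time (s) (≈ 3).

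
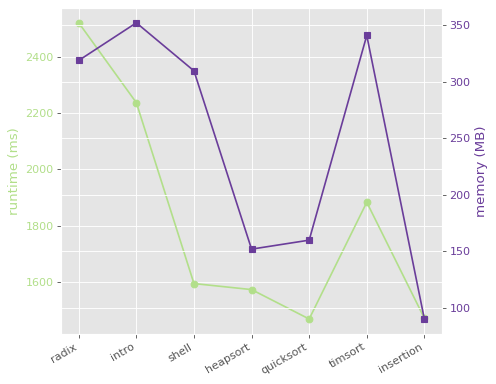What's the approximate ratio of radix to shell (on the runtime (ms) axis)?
≈ 1.56×

radix ≈ 2500, shell ≈ 1600; 2500/1600 ≈ 1.56.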